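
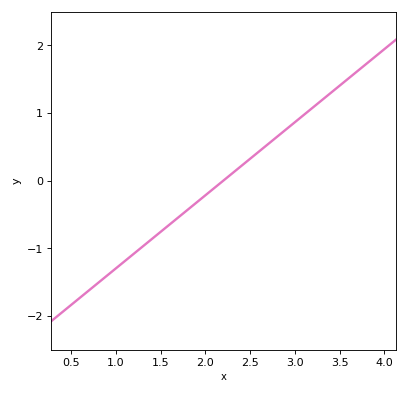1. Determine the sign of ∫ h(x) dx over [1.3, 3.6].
positive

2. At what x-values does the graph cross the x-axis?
2.2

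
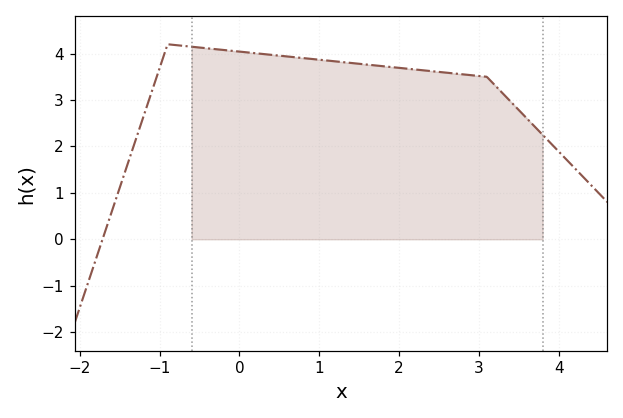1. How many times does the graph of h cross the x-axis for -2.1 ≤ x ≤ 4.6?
1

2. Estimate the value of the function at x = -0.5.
4.13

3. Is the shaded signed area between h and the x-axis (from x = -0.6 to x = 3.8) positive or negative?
positive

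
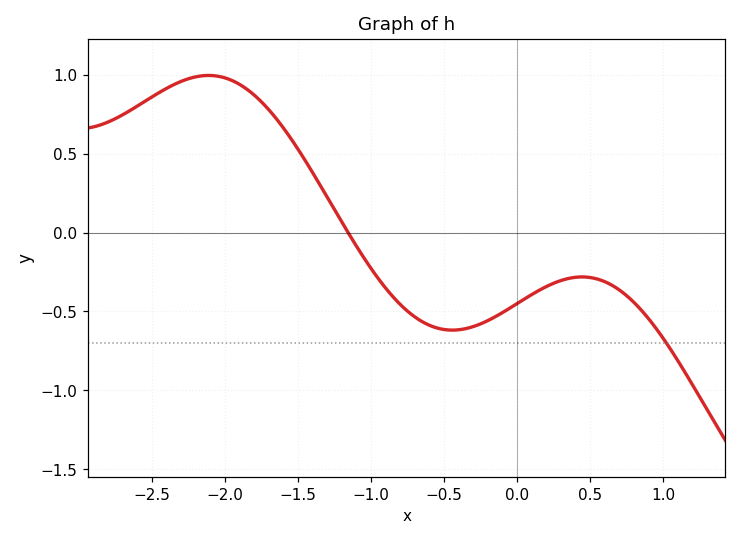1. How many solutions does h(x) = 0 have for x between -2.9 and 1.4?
1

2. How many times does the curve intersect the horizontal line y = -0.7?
1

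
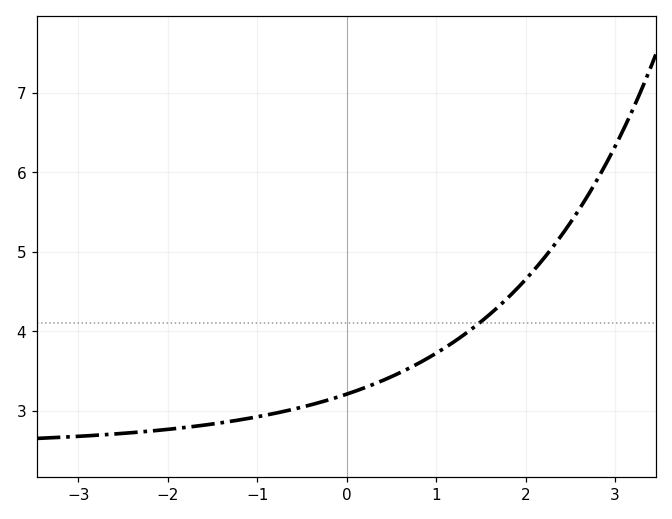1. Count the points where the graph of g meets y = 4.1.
1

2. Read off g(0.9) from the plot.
3.66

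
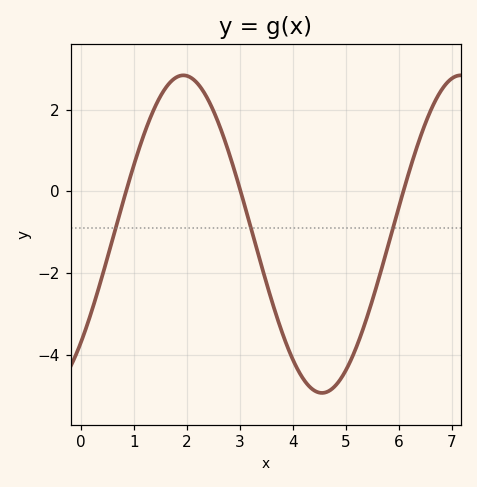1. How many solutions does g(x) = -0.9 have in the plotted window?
3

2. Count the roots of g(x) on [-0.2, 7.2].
3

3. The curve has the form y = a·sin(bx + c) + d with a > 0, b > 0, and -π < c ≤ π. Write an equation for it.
y = 3.89sin(1.2x - 0.752) - 1.05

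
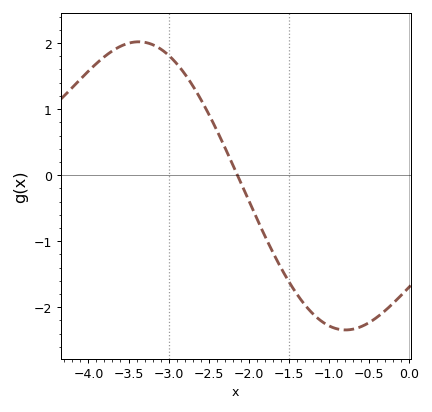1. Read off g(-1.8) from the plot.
-0.913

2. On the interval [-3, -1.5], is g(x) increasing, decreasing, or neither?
decreasing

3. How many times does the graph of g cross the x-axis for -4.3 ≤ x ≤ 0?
1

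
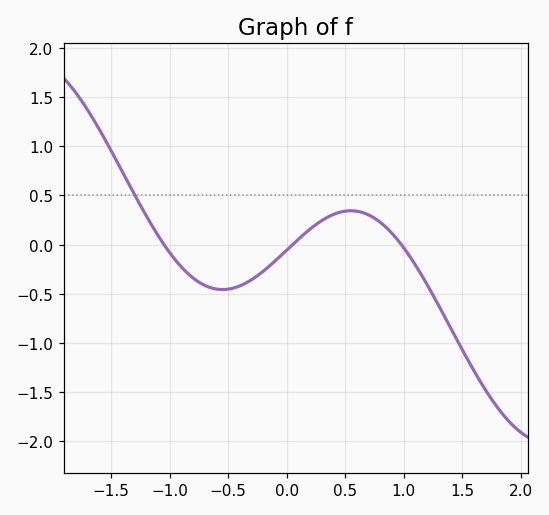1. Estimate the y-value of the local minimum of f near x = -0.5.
-0.45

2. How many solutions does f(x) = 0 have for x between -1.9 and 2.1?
3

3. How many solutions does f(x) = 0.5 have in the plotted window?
1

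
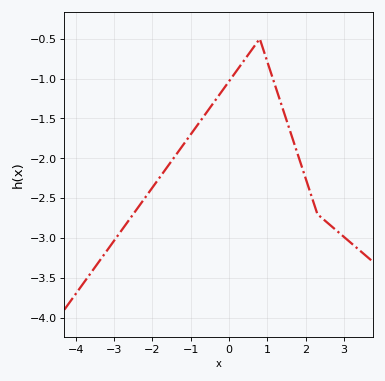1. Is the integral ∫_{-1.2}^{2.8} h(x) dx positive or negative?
negative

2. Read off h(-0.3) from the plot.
-1.23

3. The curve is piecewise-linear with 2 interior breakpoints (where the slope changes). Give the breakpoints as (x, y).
(0.8, -0.5); (2.3, -2.7)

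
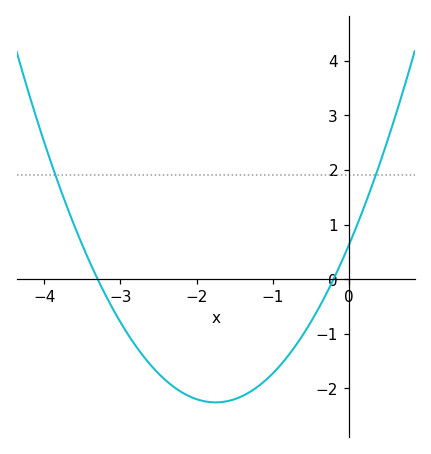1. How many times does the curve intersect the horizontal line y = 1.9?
2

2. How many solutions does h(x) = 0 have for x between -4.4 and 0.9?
2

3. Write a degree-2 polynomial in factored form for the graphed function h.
y = 0.94(x + 3.3)(x + 0.2)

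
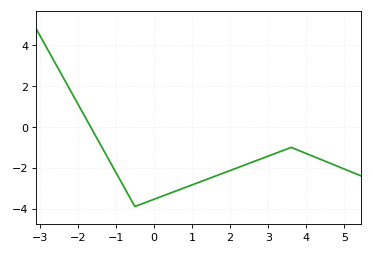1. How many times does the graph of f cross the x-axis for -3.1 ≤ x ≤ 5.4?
1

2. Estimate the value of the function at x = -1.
-2.2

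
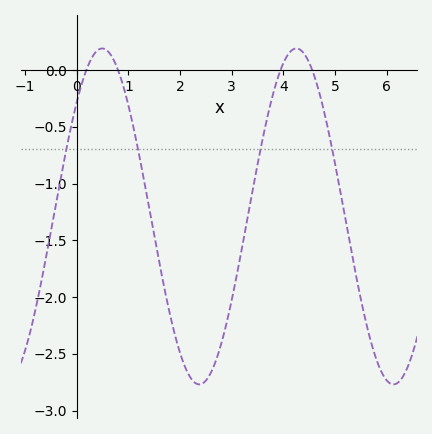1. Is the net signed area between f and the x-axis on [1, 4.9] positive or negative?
negative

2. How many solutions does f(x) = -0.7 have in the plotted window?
4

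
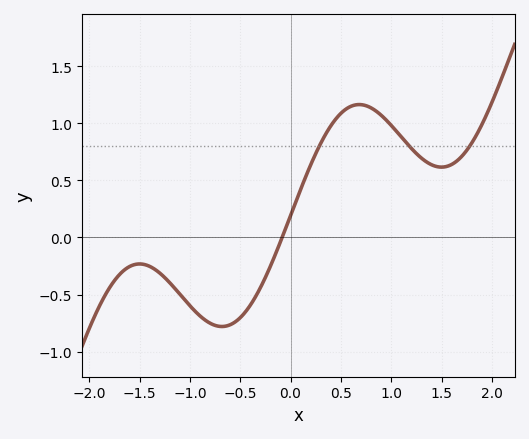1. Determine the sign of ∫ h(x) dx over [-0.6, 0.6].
positive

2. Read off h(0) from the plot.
0.2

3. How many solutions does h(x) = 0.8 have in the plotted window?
3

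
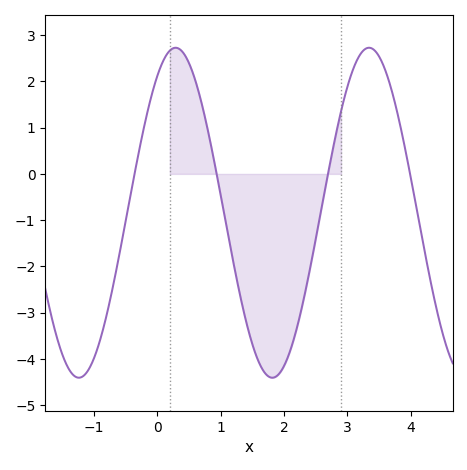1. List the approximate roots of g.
-0.4, 0.9, 2.7, 4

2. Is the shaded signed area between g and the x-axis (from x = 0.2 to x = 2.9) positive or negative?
negative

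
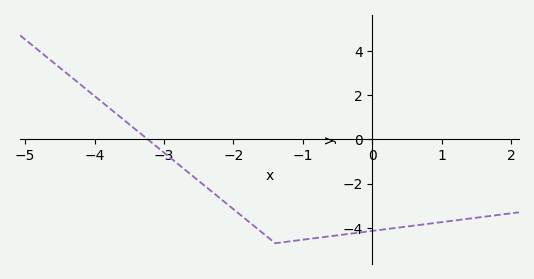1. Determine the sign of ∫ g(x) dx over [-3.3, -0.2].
negative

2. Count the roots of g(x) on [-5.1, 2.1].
1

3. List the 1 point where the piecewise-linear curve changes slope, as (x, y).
(-1.4, -4.7)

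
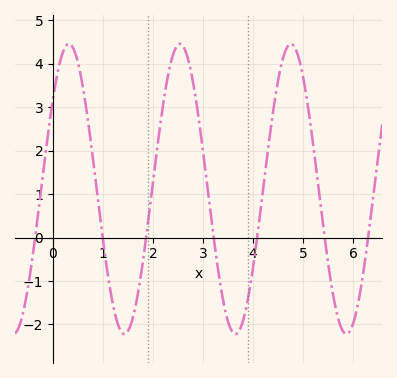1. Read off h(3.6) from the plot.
-2.19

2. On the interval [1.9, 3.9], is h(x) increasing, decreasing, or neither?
neither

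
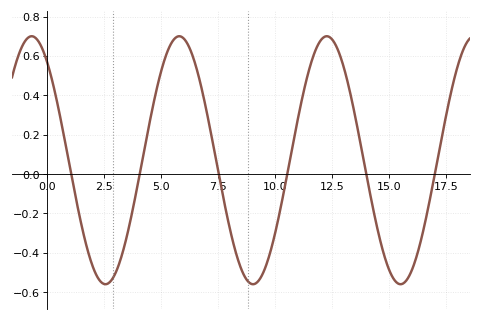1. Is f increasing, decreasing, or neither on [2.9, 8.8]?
neither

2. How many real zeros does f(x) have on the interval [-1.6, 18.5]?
6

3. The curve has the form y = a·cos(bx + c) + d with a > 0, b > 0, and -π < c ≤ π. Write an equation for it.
y = 0.63cos(0.97x + 0.67) + 0.07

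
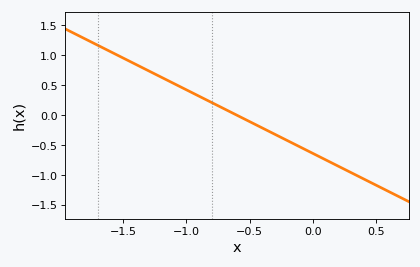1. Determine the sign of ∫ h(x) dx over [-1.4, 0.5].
negative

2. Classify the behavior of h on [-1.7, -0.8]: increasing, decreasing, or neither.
decreasing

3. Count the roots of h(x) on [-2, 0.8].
1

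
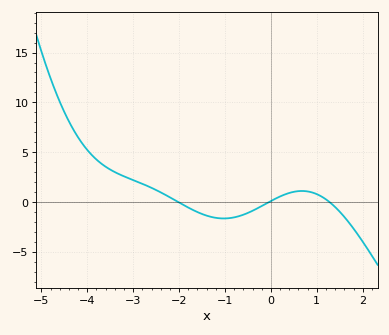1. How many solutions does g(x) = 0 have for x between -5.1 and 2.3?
3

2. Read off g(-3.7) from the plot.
4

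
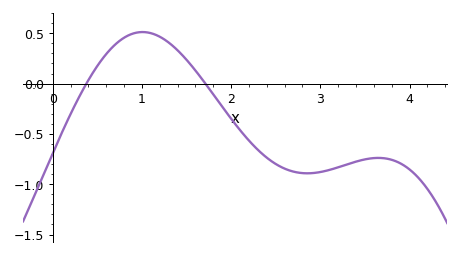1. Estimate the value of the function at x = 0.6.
0.294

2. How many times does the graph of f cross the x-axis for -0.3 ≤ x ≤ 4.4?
2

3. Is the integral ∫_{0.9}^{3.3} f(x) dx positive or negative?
negative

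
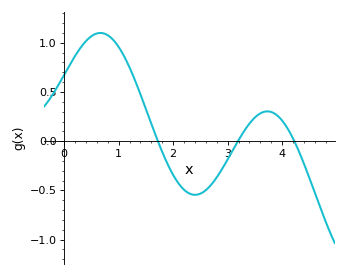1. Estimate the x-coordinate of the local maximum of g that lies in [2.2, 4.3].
3.7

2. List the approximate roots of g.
1.7, 3.2, 4.2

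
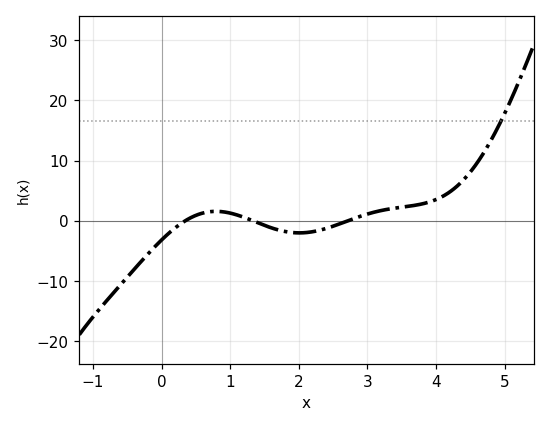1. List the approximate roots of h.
0.344, 1.33, 2.71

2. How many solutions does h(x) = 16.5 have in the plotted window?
1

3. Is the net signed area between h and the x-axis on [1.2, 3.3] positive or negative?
negative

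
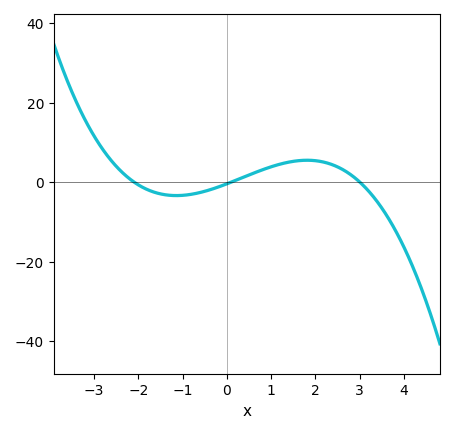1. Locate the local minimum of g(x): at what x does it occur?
-1.14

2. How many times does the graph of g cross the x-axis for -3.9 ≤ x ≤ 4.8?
3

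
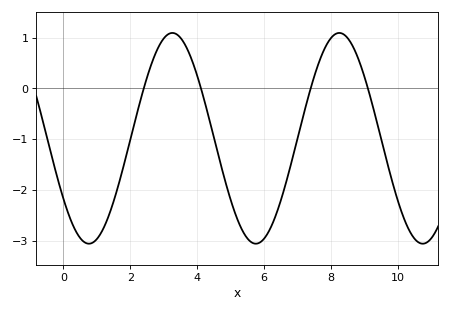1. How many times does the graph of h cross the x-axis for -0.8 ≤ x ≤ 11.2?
4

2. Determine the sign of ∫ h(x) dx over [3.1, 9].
negative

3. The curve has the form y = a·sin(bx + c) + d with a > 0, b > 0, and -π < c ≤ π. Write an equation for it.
y = 2.07sin(1.3x - 2.5) - 0.98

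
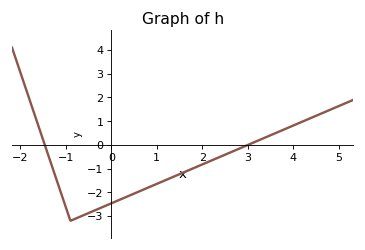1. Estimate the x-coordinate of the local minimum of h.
-1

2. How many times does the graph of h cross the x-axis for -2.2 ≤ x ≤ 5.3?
2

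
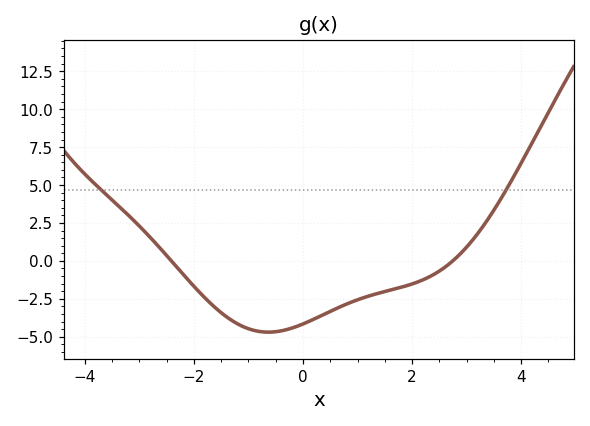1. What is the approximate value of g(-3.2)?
3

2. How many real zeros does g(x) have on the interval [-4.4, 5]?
2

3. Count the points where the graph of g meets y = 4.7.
2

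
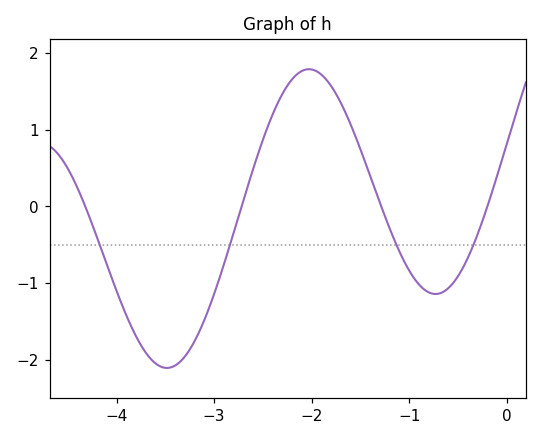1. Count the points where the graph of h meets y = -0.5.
4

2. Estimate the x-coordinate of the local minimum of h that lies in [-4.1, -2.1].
-3.48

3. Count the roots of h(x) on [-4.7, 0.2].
4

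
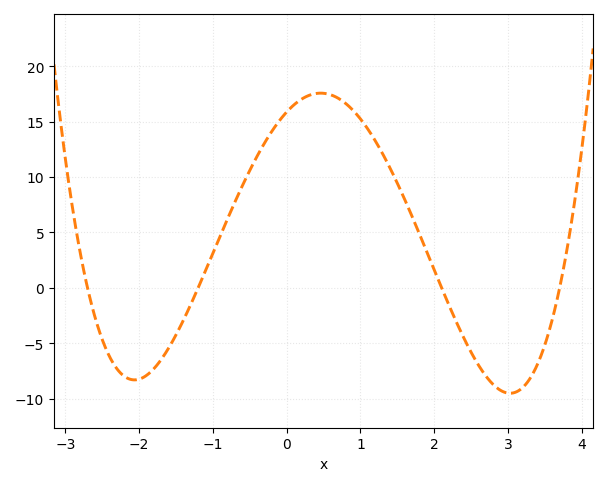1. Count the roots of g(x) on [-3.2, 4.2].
4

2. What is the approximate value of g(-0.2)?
14.1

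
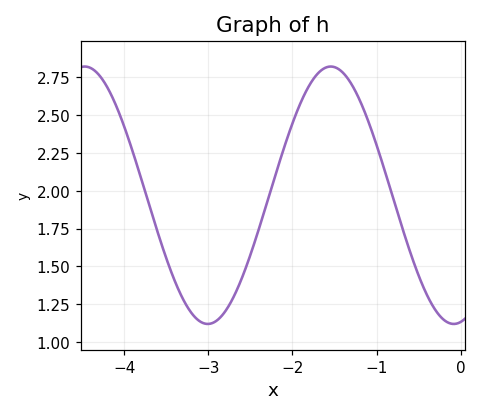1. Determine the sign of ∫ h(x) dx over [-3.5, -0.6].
positive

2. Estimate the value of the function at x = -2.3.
1.93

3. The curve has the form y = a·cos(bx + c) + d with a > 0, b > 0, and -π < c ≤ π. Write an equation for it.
y = 0.85cos(2.15x - 2.96) + 1.97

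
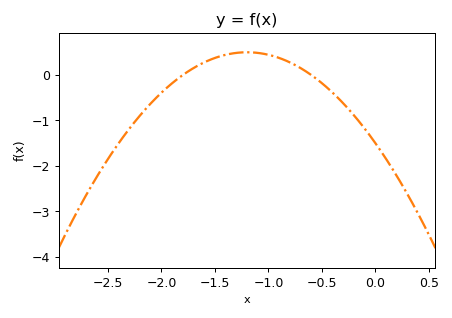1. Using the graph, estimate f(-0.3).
-0.6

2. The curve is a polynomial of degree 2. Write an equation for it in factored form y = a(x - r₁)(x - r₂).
y = -1.39(x + 1.8)(x + 0.6)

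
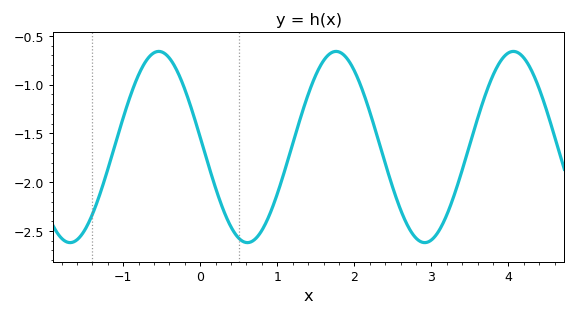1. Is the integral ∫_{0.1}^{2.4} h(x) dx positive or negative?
negative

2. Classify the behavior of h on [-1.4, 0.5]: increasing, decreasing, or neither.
neither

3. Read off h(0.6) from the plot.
-2.62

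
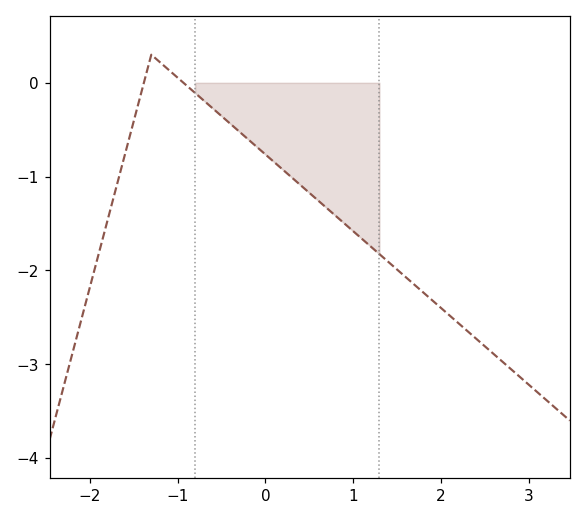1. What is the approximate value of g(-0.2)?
-0.6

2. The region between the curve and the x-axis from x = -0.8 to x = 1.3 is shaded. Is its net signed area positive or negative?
negative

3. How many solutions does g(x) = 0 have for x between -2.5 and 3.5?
2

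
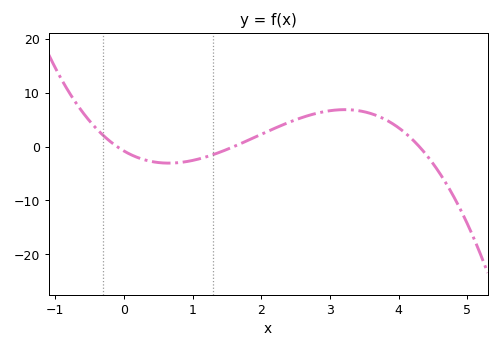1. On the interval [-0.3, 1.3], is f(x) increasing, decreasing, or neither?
neither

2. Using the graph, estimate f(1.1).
-2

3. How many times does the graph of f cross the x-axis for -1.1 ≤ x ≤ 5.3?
3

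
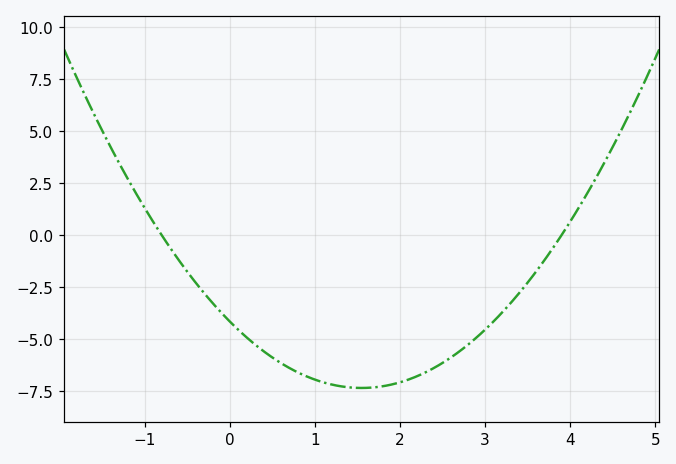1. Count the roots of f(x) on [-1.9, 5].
2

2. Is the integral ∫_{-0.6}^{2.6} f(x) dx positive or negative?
negative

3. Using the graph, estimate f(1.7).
-7.4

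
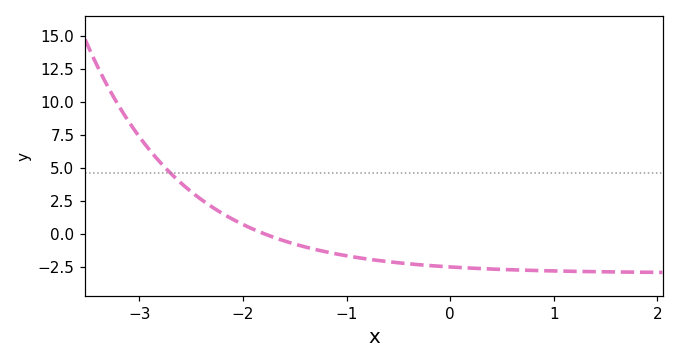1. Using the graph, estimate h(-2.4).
2.5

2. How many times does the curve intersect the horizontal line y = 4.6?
1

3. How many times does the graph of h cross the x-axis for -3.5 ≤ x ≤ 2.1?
1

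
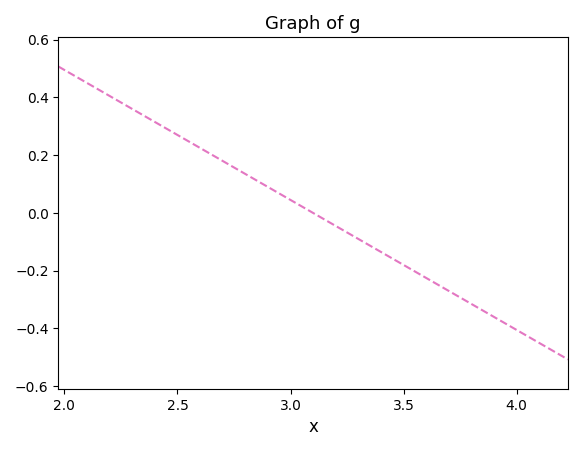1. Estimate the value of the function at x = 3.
0.045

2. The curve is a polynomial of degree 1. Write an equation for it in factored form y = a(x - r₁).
y = -0.45(x - 3.1)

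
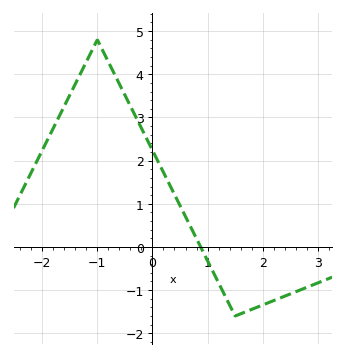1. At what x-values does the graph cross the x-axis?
0.875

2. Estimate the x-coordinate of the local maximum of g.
-1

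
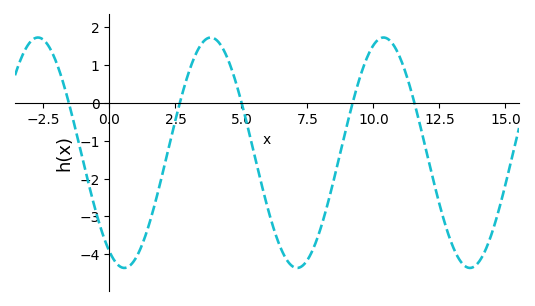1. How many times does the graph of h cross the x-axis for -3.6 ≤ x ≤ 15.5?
5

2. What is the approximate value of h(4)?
1.68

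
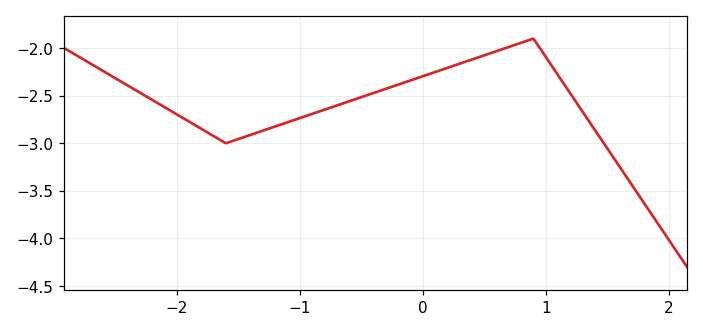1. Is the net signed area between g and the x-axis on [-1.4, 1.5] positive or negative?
negative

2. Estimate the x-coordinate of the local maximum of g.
0.9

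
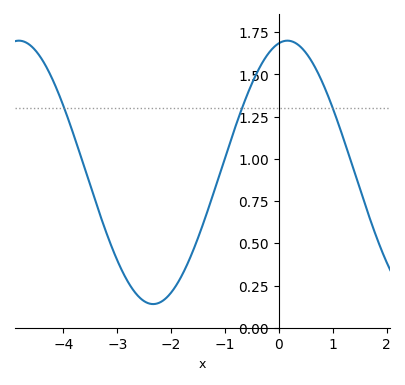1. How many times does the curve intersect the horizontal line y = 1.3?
3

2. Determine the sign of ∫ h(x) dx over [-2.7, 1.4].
positive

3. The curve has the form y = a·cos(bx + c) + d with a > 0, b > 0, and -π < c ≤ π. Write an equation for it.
y = 0.78cos(1.26x - 0.2) + 0.92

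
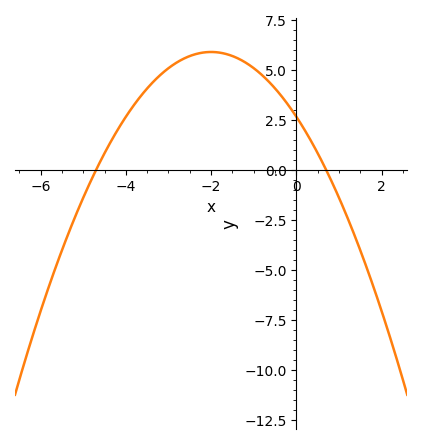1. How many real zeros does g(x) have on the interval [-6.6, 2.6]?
2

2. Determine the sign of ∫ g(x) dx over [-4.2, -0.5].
positive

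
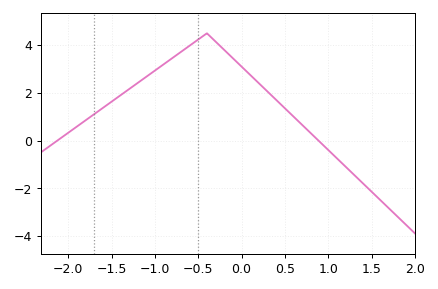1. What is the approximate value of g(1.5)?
-2.14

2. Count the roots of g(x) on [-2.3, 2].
2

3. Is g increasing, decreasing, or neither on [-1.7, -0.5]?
increasing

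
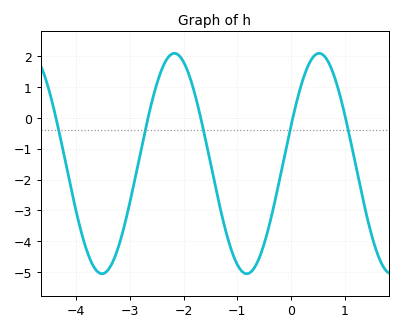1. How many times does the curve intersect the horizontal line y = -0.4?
5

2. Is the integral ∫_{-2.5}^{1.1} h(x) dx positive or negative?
negative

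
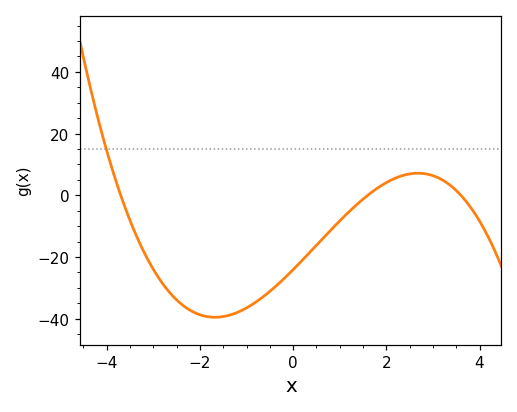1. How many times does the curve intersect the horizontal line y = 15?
1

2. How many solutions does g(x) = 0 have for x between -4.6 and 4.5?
3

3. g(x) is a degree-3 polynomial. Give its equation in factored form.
y = -1.13(x + 3.7)(x - 1.6)(x - 3.6)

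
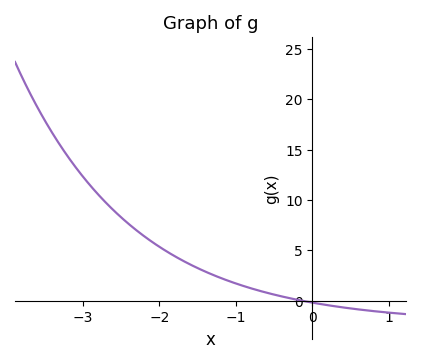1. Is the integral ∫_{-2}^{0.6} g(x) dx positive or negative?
positive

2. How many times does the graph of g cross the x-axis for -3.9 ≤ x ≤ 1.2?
1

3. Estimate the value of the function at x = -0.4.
0.428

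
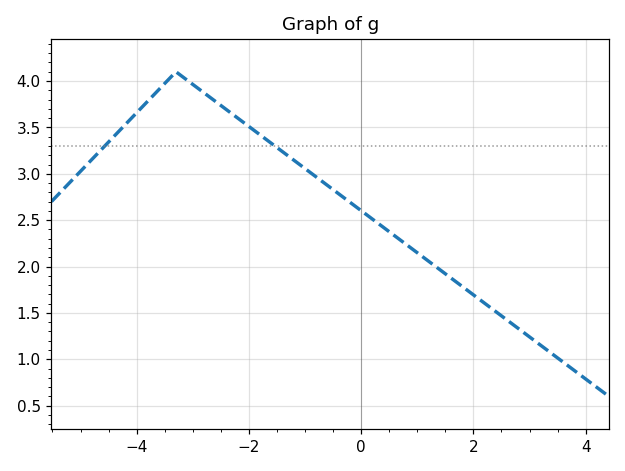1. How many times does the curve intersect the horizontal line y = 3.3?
2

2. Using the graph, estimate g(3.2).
1.15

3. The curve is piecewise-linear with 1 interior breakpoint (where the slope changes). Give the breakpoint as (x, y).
(-3.3, 4.1)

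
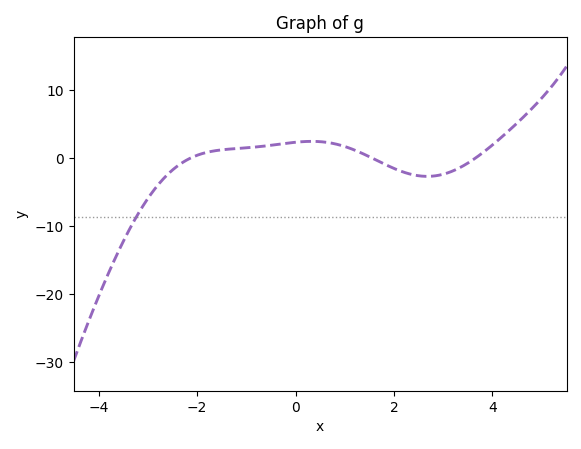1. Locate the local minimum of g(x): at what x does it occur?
2.68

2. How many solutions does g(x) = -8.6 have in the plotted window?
1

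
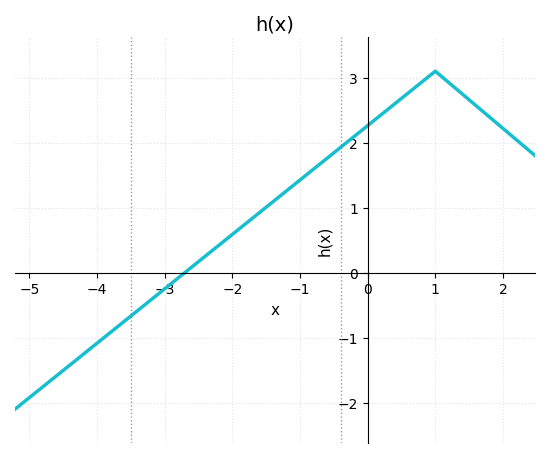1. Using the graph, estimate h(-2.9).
-0.2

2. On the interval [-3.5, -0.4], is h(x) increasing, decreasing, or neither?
increasing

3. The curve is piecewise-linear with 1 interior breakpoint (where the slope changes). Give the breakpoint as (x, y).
(1, 3.1)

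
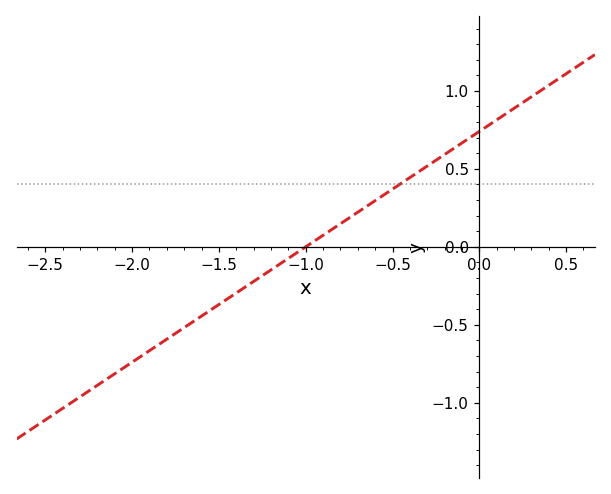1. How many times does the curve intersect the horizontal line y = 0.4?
1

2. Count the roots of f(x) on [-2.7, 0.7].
1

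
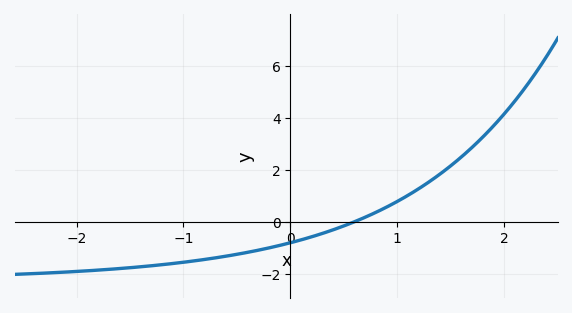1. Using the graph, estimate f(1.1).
1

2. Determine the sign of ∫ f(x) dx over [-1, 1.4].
negative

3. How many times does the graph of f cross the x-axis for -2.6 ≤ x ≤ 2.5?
1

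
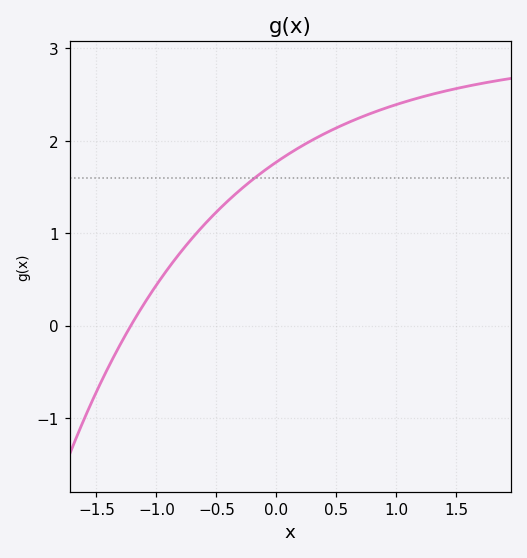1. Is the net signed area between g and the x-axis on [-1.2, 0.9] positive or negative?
positive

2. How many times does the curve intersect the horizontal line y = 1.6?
1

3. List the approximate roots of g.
-1.21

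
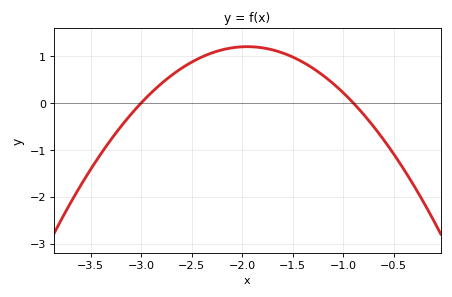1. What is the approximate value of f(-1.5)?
0.981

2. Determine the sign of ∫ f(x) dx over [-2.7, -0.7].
positive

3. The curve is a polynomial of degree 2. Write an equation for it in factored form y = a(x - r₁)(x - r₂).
y = -1.09(x + 3)(x + 0.9)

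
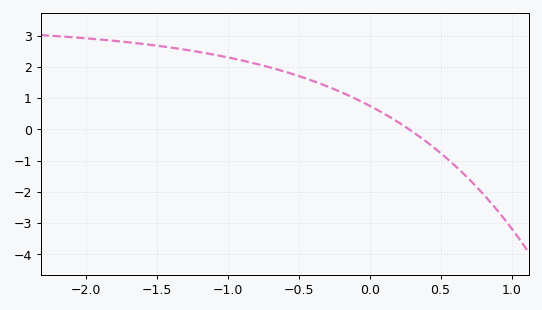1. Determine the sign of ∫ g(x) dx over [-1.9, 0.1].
positive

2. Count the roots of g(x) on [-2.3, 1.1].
1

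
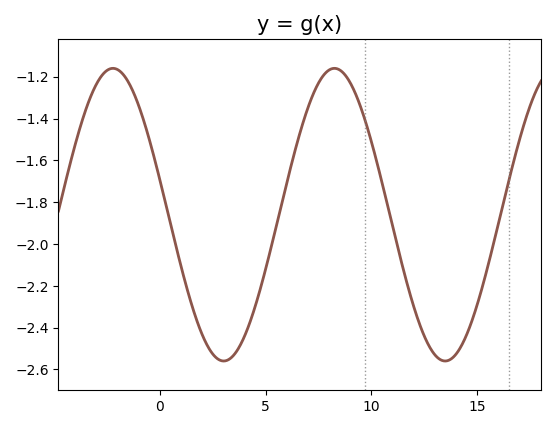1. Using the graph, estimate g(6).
-1.71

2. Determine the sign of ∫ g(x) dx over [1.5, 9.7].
negative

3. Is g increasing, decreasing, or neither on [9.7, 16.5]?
neither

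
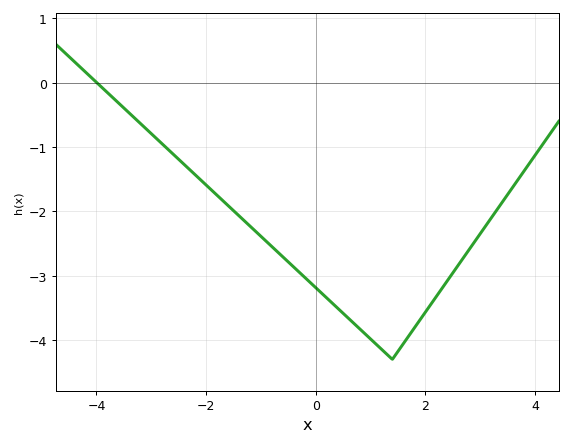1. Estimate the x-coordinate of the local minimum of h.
1.4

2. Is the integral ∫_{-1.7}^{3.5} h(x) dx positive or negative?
negative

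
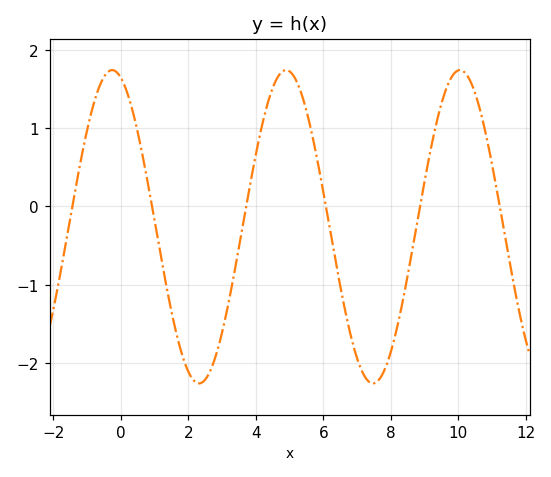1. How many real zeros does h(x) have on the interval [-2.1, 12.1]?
6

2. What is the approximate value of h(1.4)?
-1.1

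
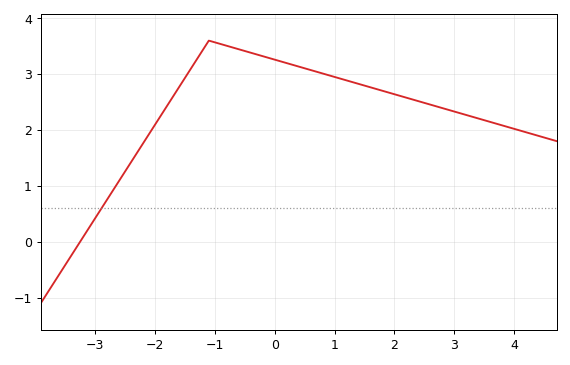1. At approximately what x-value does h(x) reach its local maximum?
-1.1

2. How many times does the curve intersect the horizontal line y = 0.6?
1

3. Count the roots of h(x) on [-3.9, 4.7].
1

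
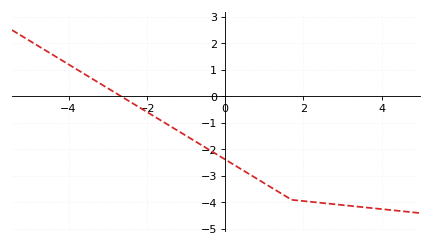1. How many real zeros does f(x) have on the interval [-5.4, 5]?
1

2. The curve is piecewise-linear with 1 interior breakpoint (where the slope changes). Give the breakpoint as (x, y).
(1.7, -3.9)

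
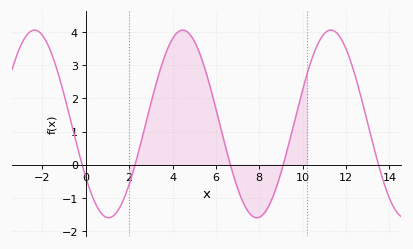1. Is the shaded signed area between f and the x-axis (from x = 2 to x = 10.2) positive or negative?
positive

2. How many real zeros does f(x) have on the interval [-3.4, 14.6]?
5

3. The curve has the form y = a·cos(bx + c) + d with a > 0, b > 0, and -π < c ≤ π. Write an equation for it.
y = 2.83cos(0.92x + 2.2) + 1.23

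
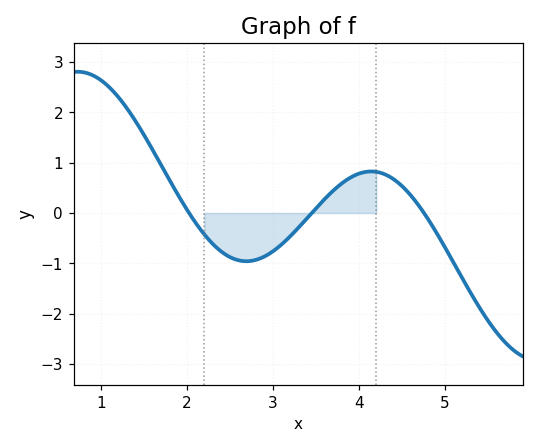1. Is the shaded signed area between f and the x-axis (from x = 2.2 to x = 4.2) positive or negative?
negative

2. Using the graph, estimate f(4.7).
0.1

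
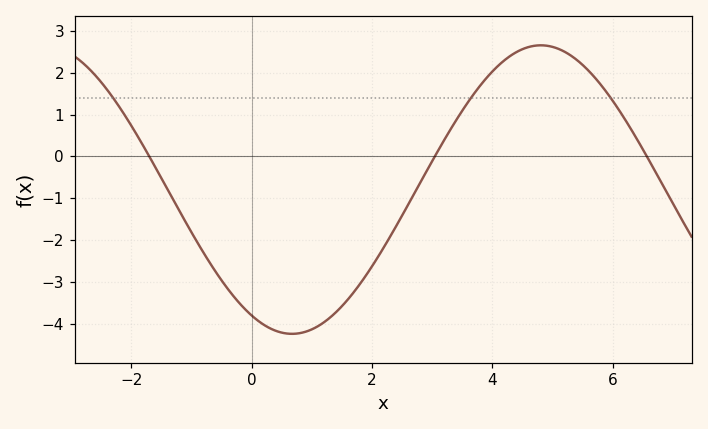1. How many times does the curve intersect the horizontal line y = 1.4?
3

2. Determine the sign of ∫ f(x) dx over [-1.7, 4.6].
negative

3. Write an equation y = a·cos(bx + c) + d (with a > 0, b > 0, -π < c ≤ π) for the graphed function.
y = 3.44cos(0.76x + 2.6) - 0.79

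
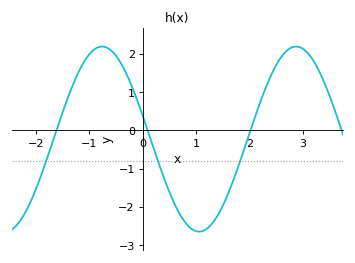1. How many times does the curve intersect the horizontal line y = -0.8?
3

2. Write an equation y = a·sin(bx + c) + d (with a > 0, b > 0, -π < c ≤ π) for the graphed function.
y = 2.42sin(1.7x + 2.9) - 0.23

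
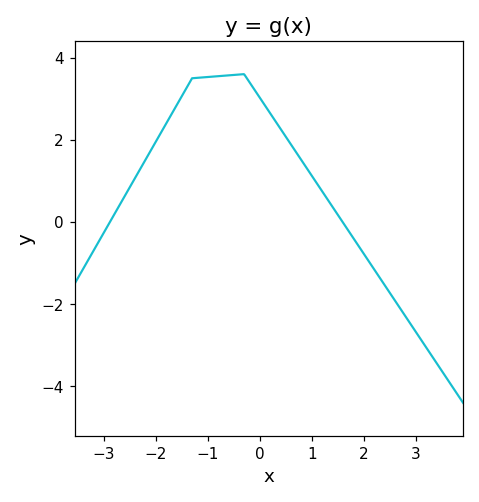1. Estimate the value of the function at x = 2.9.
-2.48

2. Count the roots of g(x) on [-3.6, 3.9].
2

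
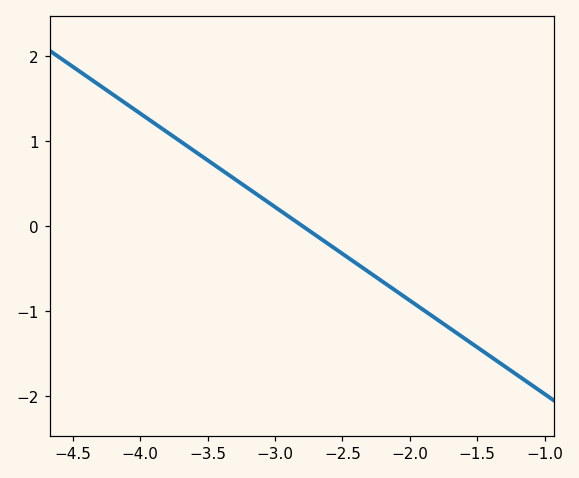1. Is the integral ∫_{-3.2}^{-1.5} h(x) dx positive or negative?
negative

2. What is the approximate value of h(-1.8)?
-1.1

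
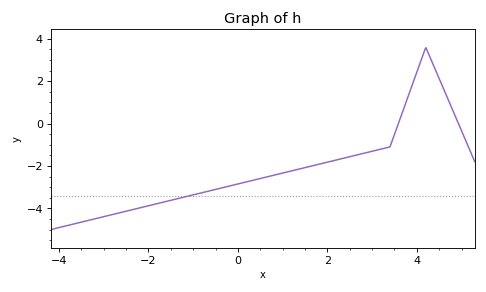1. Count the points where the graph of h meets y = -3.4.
1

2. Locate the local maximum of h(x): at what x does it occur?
4.2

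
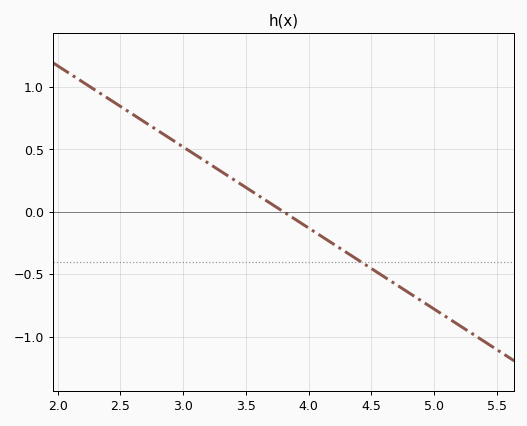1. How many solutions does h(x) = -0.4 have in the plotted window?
1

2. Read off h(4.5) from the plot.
-0.45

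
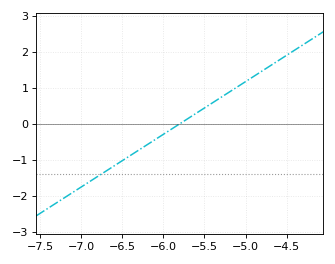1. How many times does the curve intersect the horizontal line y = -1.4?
1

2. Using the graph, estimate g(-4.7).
1.61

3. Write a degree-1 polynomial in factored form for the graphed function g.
y = 1.46(x + 5.8)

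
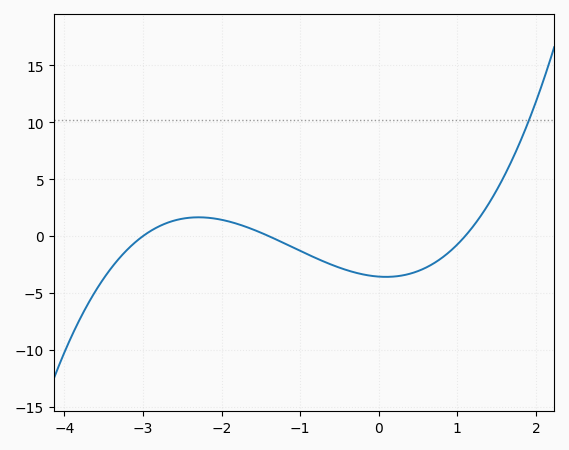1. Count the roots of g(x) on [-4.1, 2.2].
3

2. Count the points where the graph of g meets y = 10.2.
1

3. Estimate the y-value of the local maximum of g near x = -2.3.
1.65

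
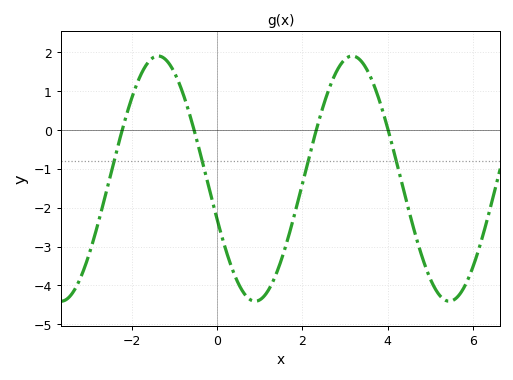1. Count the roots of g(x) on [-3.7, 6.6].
4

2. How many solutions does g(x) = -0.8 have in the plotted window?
4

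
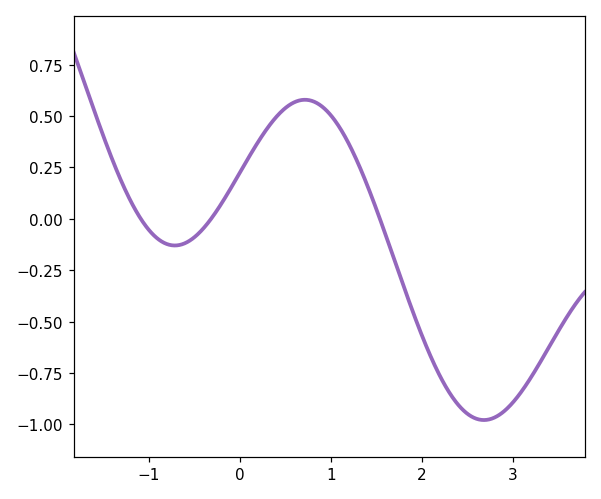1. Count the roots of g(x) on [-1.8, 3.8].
3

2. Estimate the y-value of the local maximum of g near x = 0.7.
0.6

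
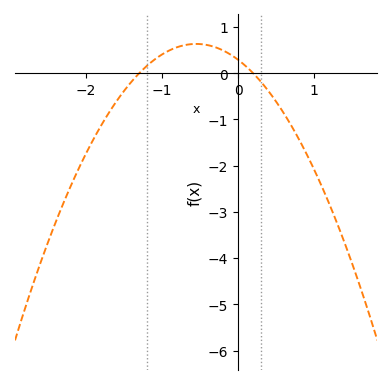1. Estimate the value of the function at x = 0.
0.294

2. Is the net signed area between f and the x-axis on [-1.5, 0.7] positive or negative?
positive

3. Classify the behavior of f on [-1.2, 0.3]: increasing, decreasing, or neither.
neither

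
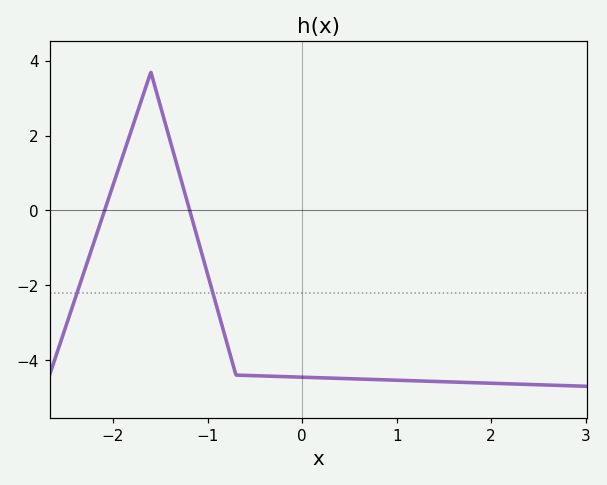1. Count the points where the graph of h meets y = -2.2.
2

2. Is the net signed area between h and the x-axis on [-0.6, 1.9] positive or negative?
negative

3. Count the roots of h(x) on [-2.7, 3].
2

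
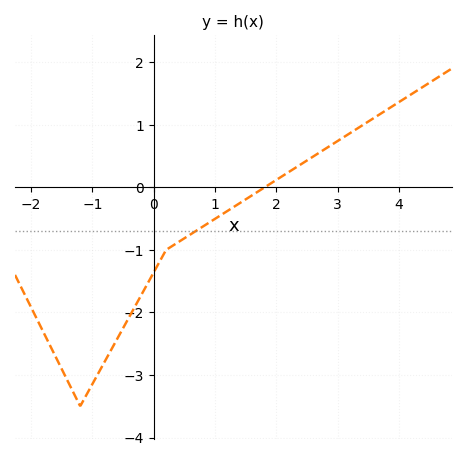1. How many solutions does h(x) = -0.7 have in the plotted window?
1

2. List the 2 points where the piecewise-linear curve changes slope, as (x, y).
(-1.2, -3.5); (0.2, -1)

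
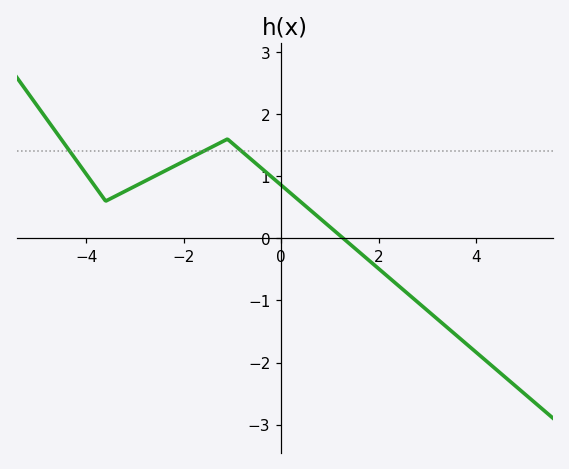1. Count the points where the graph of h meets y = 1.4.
3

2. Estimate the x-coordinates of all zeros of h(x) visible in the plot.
1.2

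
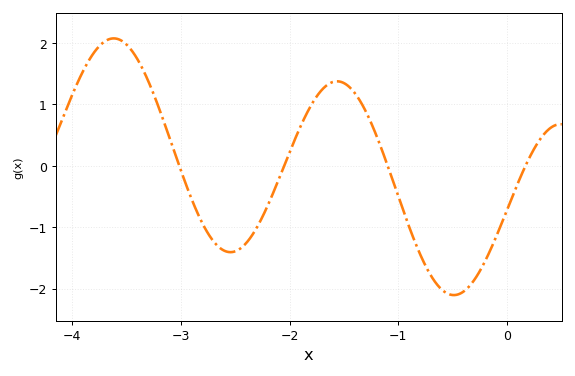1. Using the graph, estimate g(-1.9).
0.637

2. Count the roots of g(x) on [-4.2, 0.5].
4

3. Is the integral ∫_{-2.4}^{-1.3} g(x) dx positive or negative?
positive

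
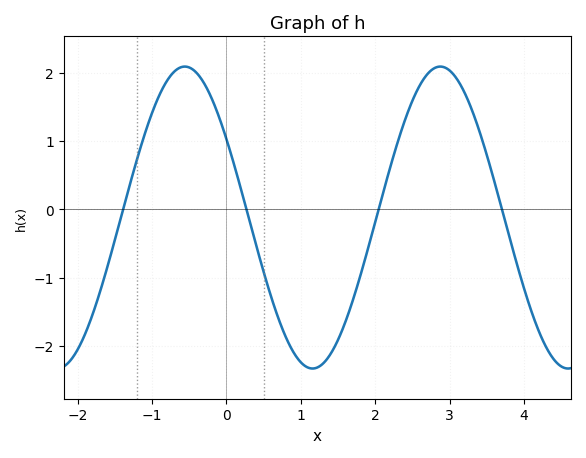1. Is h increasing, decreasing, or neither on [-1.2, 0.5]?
neither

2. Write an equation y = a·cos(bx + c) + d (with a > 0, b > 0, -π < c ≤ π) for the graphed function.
y = 2.21cos(1.8x + 1) - 0.12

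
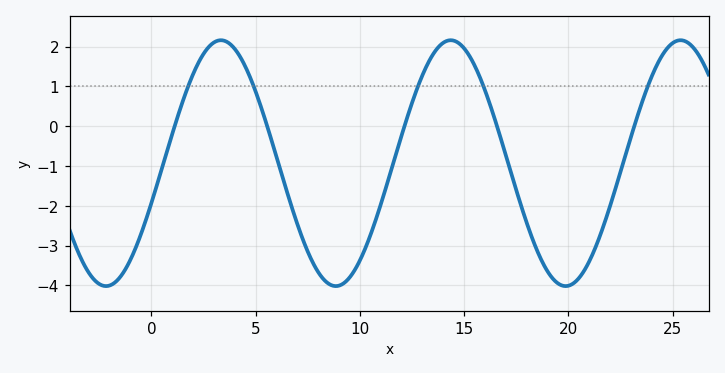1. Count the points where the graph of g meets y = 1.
5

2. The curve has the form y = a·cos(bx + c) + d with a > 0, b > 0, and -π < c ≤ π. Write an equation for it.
y = 3.09cos(0.57x - 1.9) - 0.93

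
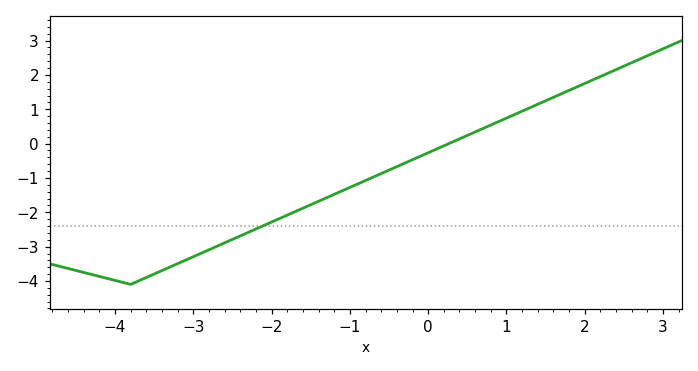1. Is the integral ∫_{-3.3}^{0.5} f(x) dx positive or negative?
negative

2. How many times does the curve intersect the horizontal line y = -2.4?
1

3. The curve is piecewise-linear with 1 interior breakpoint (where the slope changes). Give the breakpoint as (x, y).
(-3.8, -4.1)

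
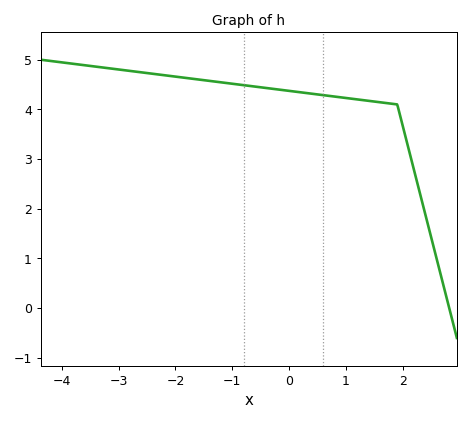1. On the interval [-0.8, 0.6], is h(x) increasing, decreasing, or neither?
decreasing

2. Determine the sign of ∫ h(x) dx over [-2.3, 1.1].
positive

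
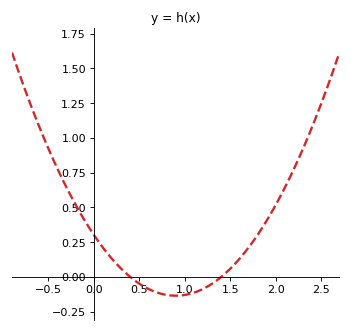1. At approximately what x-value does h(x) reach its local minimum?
0.9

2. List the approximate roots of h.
0.4, 1.4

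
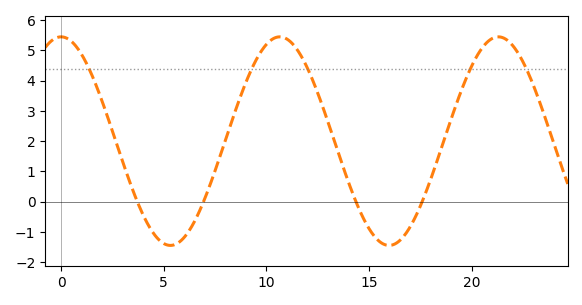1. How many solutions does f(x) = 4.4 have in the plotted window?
5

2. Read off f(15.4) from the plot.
-1.25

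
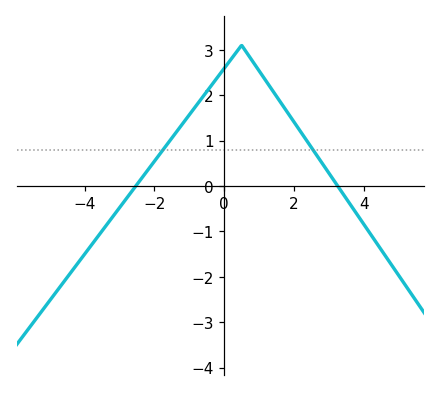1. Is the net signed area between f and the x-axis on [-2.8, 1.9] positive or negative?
positive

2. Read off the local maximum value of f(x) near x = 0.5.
3.1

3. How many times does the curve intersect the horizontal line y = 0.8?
2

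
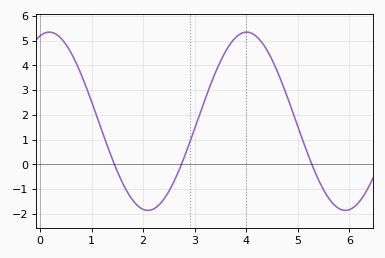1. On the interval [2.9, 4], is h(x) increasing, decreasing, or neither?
increasing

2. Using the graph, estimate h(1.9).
-1.7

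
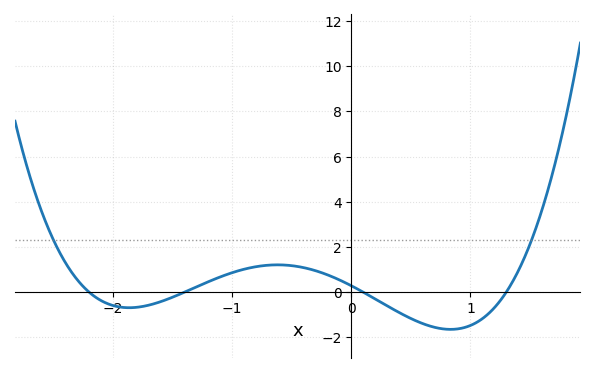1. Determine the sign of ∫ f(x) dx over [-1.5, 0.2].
positive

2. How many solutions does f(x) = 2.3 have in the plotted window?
2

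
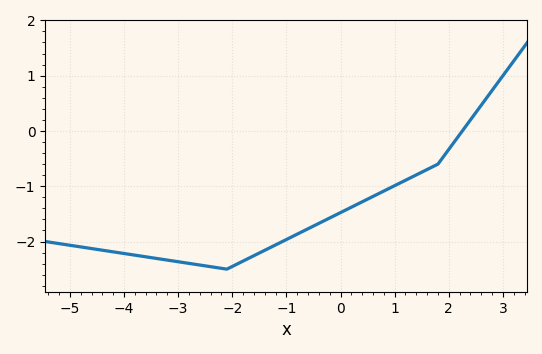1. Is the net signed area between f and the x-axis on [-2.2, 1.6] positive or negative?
negative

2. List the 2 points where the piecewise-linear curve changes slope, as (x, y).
(-2.1, -2.5); (1.8, -0.6)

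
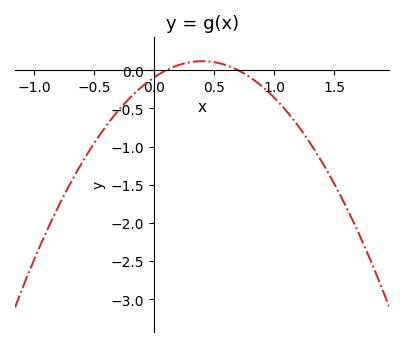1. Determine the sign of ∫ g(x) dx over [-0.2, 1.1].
negative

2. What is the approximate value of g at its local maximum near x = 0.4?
0.12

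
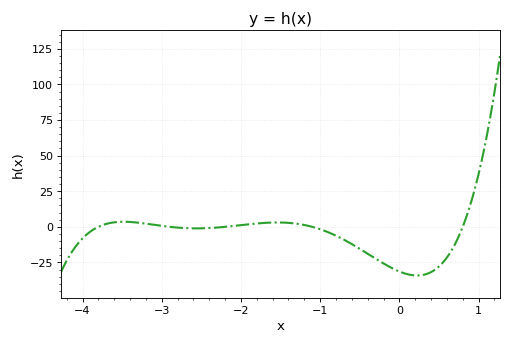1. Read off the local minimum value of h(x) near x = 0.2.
-34.2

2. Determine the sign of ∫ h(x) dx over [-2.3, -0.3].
negative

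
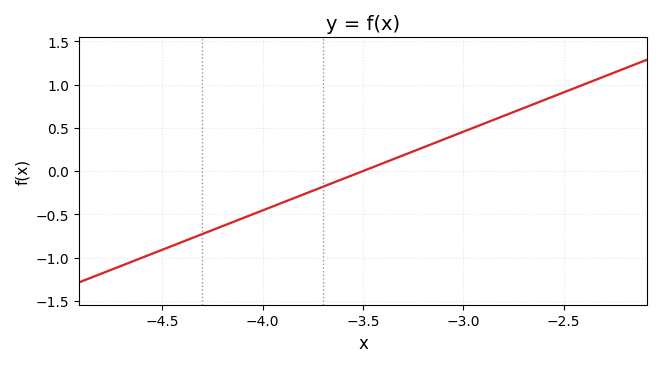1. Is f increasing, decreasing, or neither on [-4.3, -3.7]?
increasing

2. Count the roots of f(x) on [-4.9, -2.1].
1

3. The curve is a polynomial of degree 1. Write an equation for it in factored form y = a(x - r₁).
y = 0.91(x + 3.5)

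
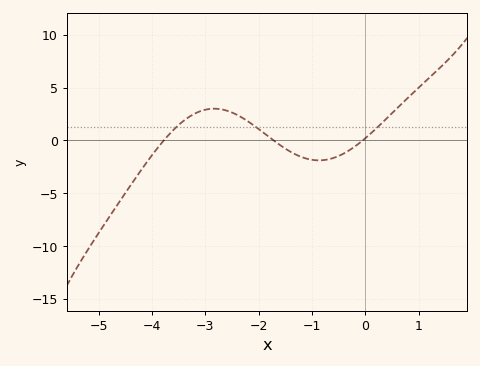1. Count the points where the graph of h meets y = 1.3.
3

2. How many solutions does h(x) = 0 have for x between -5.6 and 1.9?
3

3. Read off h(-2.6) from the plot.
3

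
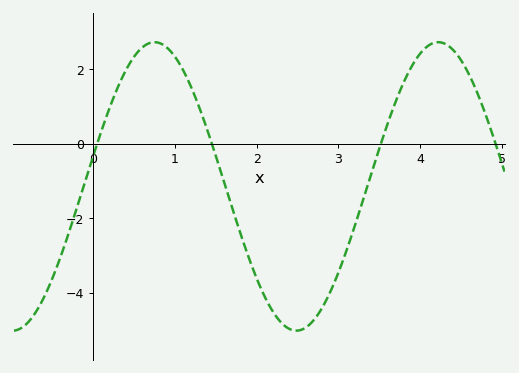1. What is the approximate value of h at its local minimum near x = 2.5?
-5.01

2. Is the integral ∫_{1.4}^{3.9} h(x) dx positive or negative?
negative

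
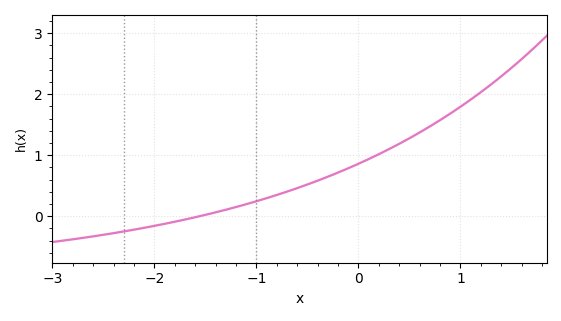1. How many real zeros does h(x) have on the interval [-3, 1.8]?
1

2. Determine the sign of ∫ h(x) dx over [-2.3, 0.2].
positive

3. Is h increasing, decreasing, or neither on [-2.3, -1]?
increasing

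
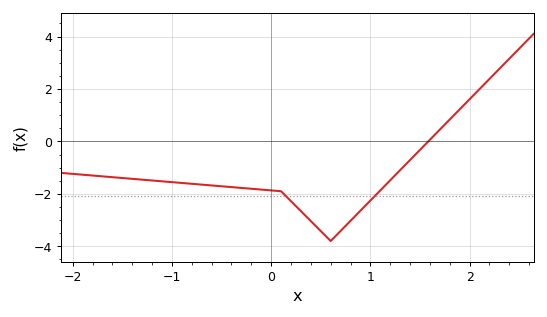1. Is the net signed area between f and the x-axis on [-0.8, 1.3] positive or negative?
negative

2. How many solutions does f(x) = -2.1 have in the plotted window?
2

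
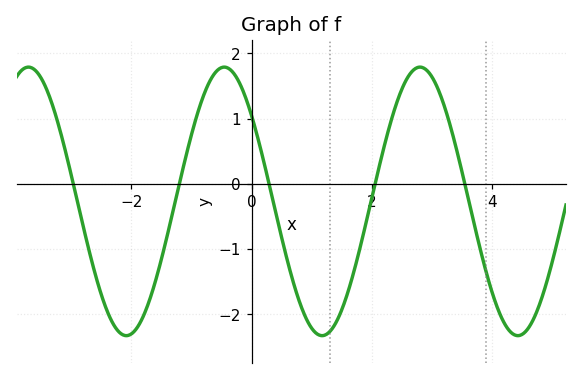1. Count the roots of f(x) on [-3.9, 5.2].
5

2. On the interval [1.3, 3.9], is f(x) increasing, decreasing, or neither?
neither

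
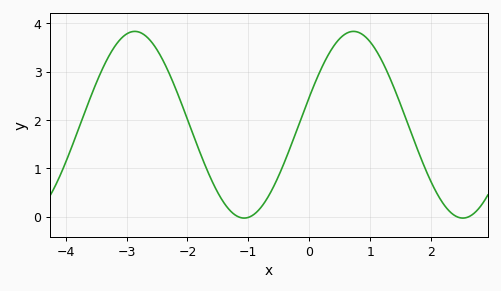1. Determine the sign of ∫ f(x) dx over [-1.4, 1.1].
positive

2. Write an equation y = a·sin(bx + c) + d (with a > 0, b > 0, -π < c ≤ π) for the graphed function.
y = 1.93sin(1.75x + 0.3) + 1.9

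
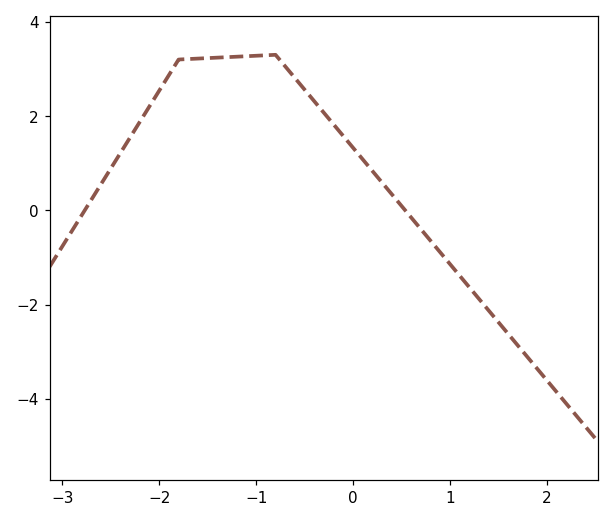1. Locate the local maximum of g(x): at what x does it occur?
-0.8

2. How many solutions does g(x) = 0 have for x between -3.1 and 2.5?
2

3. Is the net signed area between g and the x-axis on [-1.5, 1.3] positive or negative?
positive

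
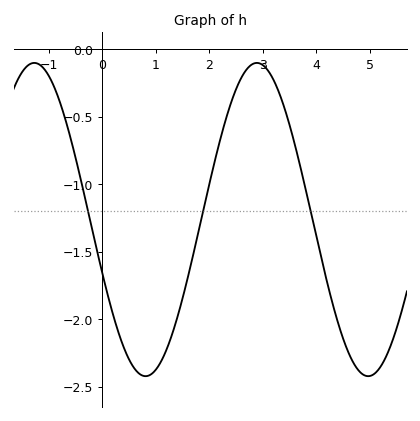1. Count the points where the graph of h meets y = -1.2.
3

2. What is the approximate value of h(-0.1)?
-1.5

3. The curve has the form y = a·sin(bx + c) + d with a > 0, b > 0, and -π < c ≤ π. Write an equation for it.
y = 1.16sin(1.5x - 2.8) - 1.26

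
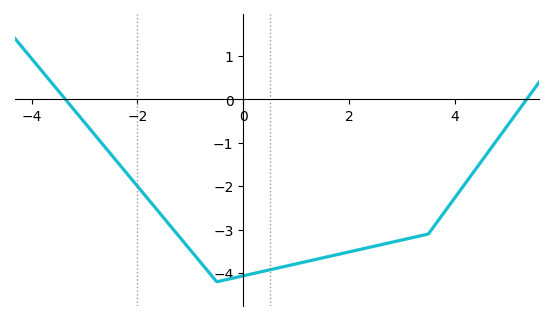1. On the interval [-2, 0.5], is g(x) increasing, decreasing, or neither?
neither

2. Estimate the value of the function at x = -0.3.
-4.15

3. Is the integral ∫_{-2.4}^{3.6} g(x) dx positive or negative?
negative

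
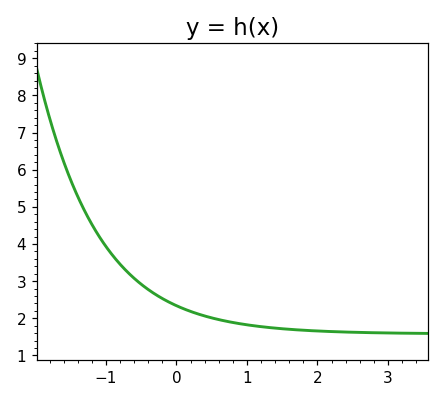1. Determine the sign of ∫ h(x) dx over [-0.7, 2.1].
positive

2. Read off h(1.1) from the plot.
1.8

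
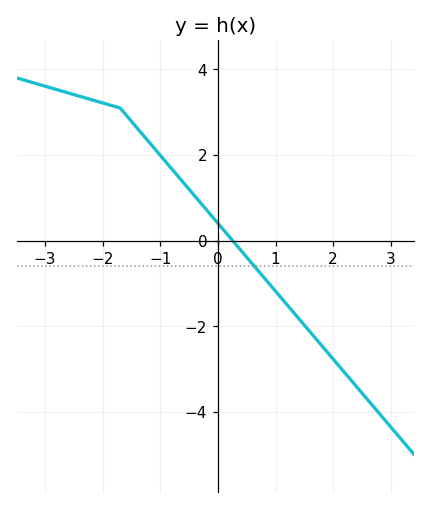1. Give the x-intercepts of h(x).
0.3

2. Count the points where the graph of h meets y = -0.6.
1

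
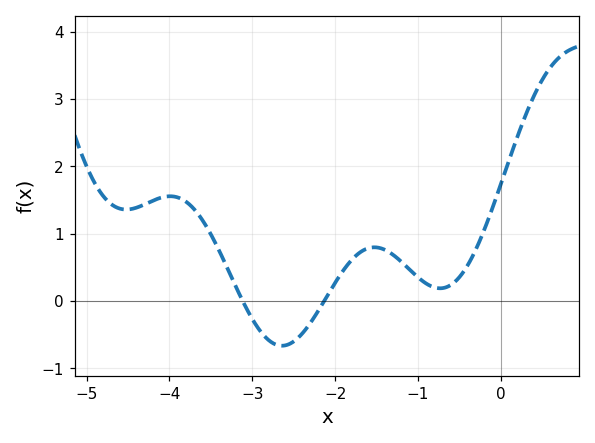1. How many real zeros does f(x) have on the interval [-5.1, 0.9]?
2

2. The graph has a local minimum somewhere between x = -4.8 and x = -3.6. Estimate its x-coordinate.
-4.5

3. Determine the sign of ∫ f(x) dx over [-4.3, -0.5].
positive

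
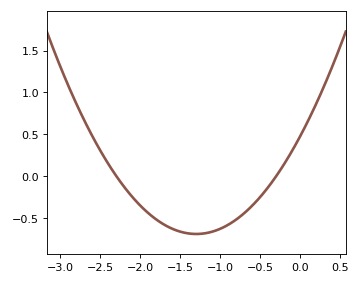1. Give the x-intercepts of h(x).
-2.3, -0.3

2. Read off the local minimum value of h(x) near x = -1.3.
-0.7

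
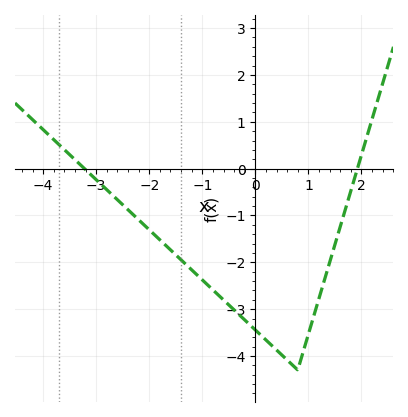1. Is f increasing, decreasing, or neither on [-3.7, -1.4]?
decreasing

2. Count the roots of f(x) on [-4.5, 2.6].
2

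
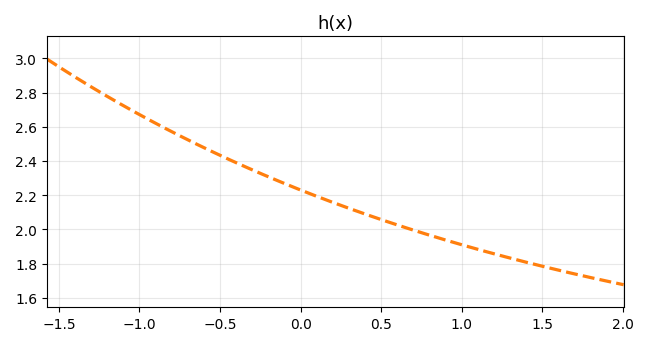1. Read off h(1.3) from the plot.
1.83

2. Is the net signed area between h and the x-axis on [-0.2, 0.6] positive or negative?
positive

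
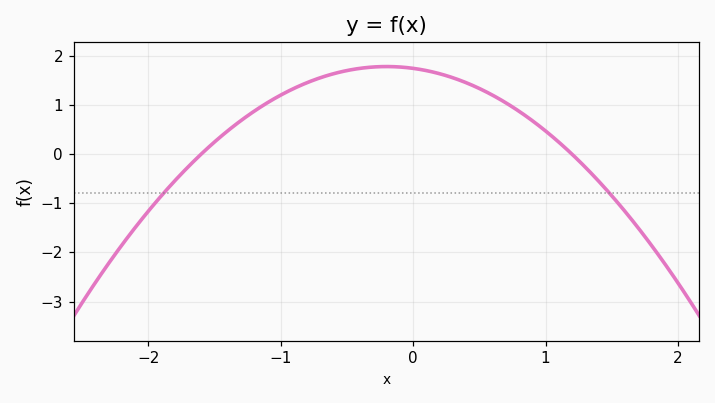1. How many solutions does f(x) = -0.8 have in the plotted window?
2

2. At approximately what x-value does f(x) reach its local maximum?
-0.2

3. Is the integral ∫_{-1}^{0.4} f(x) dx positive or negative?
positive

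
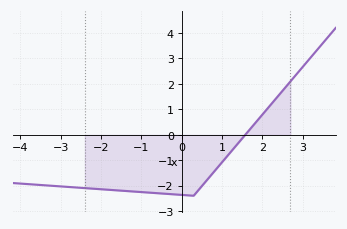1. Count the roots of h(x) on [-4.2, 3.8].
1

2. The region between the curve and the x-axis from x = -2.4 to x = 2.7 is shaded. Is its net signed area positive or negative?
negative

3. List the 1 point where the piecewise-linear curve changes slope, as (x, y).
(0.3, -2.4)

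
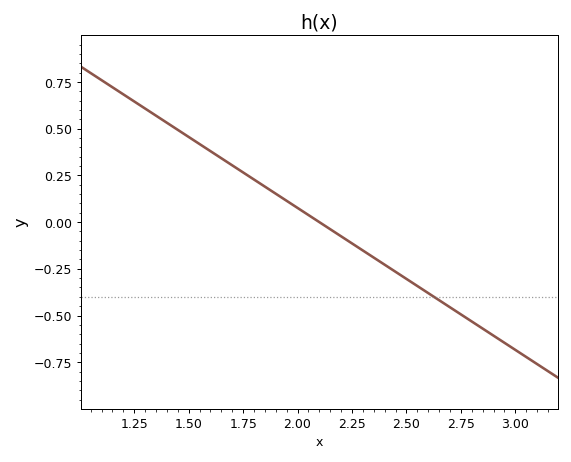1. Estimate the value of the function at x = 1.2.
0.68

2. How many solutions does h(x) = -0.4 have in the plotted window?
1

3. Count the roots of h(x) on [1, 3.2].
1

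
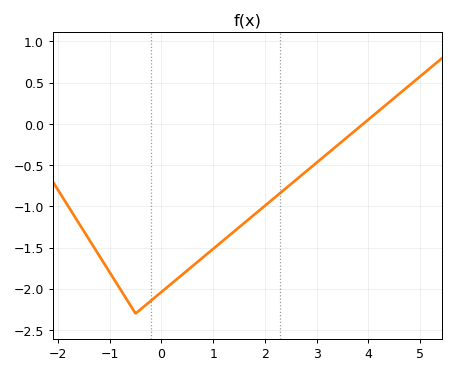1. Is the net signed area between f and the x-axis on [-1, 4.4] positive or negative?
negative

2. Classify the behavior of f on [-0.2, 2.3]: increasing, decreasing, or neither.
increasing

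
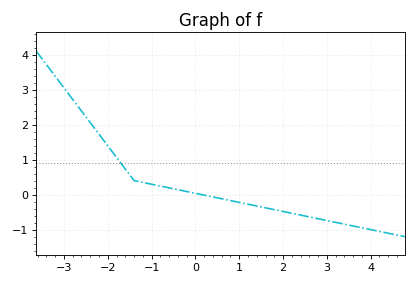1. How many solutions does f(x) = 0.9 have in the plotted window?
1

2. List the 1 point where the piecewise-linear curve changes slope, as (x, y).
(-1.4, 0.4)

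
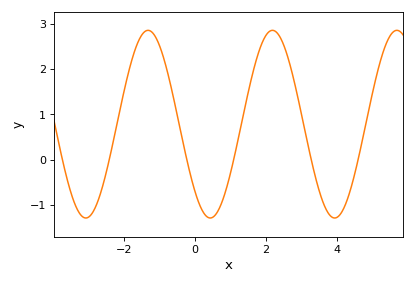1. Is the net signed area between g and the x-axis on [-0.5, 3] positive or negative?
positive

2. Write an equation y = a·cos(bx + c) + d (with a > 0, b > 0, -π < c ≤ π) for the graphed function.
y = 2.07cos(1.79x + 2.37) + 0.78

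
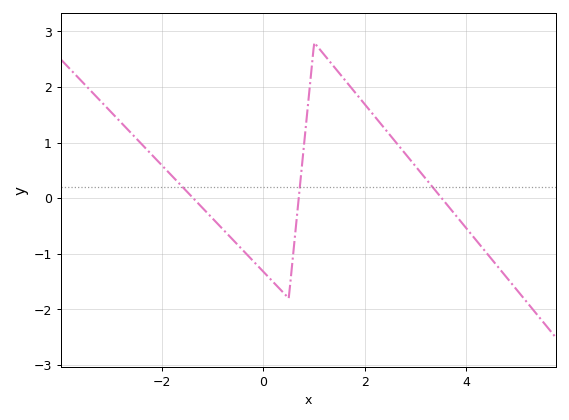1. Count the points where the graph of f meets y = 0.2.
3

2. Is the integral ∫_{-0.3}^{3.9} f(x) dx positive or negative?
positive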